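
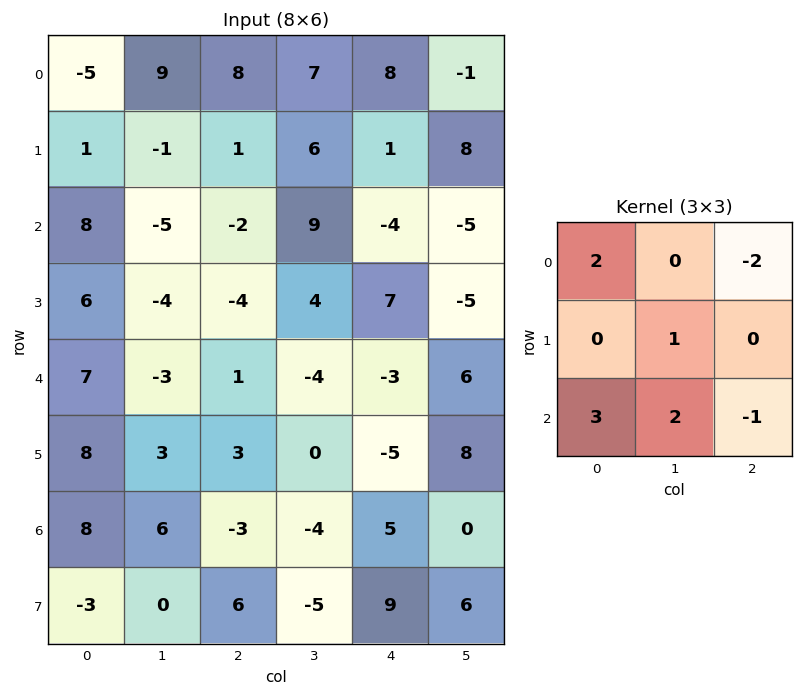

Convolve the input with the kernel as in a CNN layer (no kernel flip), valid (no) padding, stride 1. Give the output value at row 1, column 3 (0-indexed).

The receptive field on the input at this output position is [6 1 8 / 9 -4 -5 / 4 7 -5]. Elementwise product with the kernel and sum: 6·2 + 8·-2 + -4·1 + 4·3 + 7·2 + -5·-1.

23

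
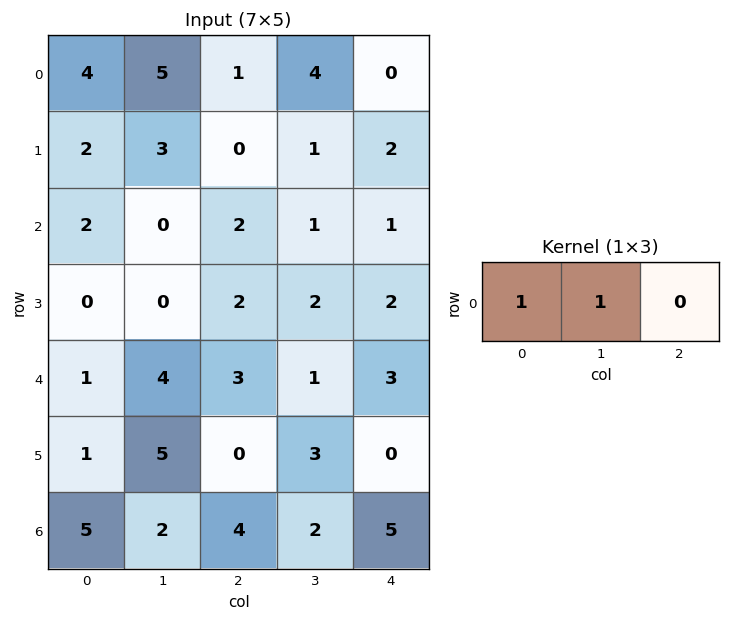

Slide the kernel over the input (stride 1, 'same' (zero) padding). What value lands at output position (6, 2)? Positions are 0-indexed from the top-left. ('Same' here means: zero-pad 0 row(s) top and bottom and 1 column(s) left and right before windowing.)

The receptive field on the zero-padded input at this output position is [2 4 2]. Elementwise product with the kernel and sum: 2·1 + 4·1.

6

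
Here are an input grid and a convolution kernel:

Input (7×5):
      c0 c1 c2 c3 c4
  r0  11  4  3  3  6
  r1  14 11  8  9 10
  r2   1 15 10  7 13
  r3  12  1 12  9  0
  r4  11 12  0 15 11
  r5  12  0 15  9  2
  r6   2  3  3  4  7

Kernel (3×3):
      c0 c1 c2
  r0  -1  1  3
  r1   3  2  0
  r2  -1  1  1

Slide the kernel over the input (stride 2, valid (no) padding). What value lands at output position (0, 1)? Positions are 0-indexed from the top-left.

The receptive field on the input at this output position is [3 3 6 / 8 9 10 / 10 7 13]. Elementwise product with the kernel and sum: 3·-1 + 3·1 + 6·3 + 8·3 + 9·2 + 10·-1 + 7·1 + 13·1.

70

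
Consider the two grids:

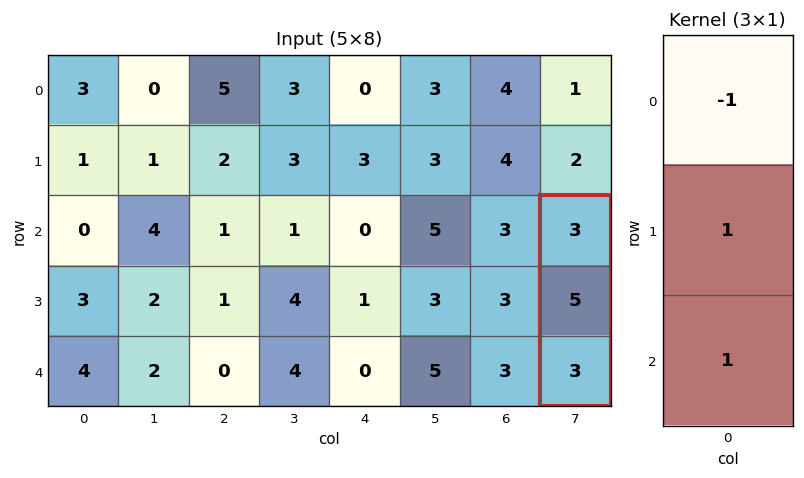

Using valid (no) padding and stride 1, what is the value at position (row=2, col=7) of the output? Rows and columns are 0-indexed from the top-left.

The receptive field on the input at this output position is [3 / 5 / 3]. Elementwise product with the kernel and sum: 3·-1 + 5·1 + 3·1.

5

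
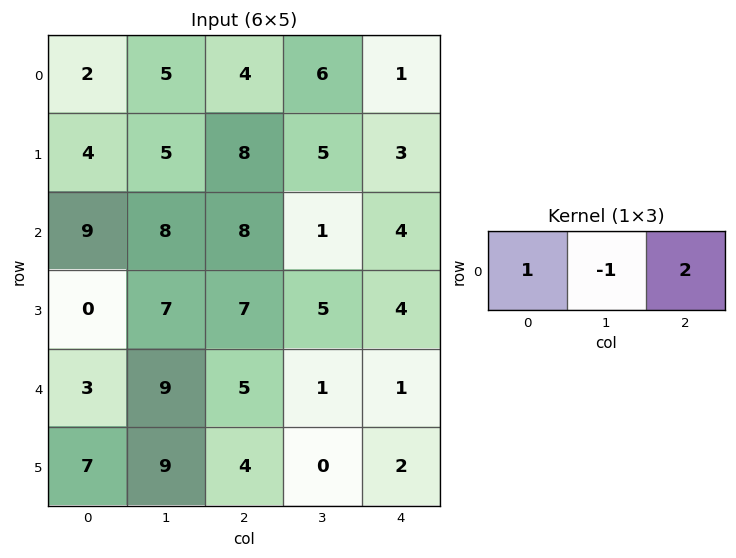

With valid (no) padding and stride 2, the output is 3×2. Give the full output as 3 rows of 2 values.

Output[0,0]: The receptive field on the input at this output position is [2 5 4]. Elementwise product with the kernel and sum: 2·1 + 5·-1 + 4·2.
Output[0,1]: The receptive field on the input at this output position is [4 6 1]. Elementwise product with the kernel and sum: 4·1 + 6·-1 + 1·2.

5 0
17 15
4 6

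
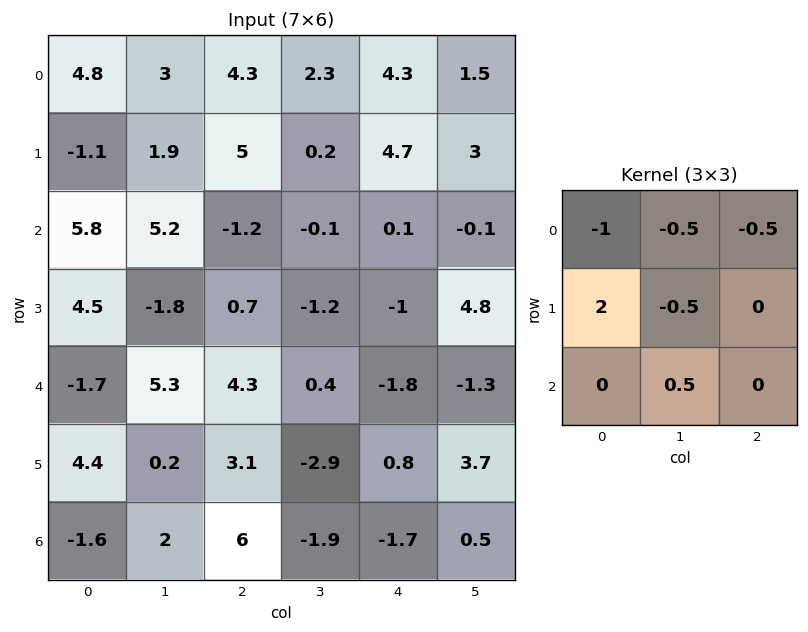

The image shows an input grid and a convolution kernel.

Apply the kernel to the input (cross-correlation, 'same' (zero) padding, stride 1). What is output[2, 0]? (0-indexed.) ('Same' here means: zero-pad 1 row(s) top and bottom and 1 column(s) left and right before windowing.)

-1.05

The receptive field on the zero-padded input at this output position is [0 -1.1 1.9 / 0 5.8 5.2 / 0 4.5 -1.8]. Elementwise product with the kernel and sum: 0·-1 + -1.1·-0.5 + 1.9·-0.5 + 0·2 + 5.8·-0.5 + 4.5·0.5.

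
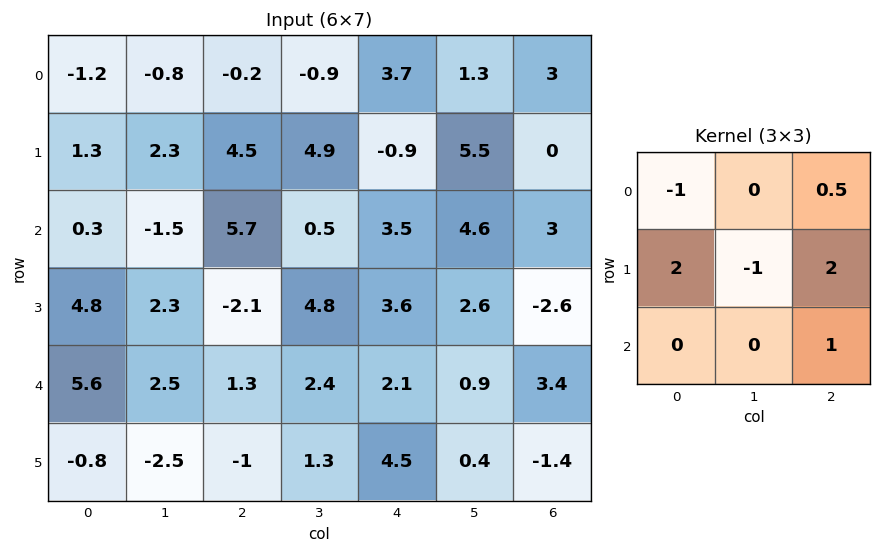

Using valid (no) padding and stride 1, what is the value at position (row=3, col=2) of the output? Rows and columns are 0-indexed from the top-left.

12.8

The receptive field on the input at this output position is [-2.1 4.8 3.6 / 1.3 2.4 2.1 / -1 1.3 4.5]. Elementwise product with the kernel and sum: -2.1·-1 + 3.6·0.5 + 1.3·2 + 2.4·-1 + 2.1·2 + 4.5·1.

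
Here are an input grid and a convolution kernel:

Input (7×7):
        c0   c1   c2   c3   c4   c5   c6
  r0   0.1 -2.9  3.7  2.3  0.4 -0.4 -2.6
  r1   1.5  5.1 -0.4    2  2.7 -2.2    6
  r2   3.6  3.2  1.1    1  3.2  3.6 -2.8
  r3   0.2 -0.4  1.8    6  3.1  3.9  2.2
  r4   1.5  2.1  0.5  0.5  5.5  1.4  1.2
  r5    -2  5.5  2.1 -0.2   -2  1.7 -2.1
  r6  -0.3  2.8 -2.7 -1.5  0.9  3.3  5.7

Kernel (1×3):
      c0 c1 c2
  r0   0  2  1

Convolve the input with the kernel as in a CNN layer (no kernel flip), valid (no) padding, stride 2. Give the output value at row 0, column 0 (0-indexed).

-2.1

The receptive field on the input at this output position is [0.1 -2.9 3.7]. Elementwise product with the kernel and sum: -2.9·2 + 3.7·1.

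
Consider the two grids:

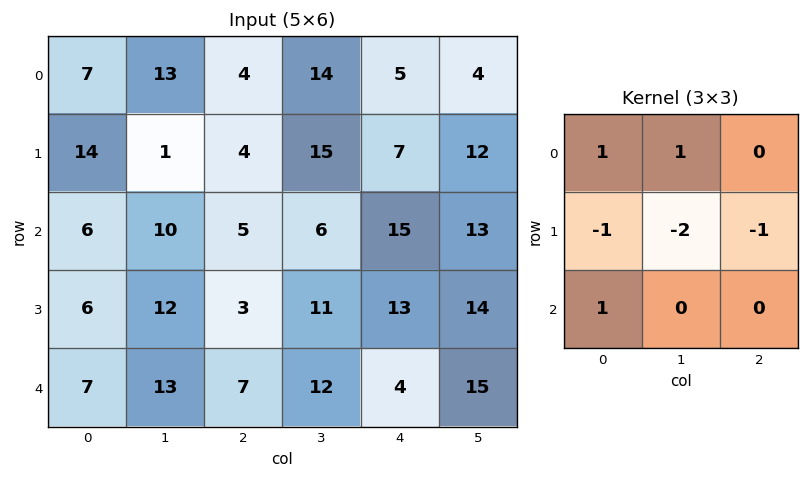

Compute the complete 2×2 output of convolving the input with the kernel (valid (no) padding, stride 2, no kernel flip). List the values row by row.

6 -18
-10 -20

Output[0,0]: The receptive field on the input at this output position is [7 13 4 / 14 1 4 / 6 10 5]. Elementwise product with the kernel and sum: 7·1 + 13·1 + 14·-1 + 1·-2 + 4·-1 + 6·1.
Output[0,1]: The receptive field on the input at this output position is [4 14 5 / 4 15 7 / 5 6 15]. Elementwise product with the kernel and sum: 4·1 + 14·1 + 4·-1 + 15·-2 + 7·-1 + 5·1.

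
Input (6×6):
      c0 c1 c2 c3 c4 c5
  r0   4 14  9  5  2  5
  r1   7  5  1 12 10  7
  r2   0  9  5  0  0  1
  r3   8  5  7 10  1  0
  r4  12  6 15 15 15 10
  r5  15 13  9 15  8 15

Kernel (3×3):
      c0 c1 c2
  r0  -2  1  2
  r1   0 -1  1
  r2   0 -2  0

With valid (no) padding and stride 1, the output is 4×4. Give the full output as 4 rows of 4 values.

Output[0,0]: The receptive field on the input at this output position is [4 14 9 / 7 5 1 / 0 9 5]. Elementwise product with the kernel and sum: 4·-2 + 14·1 + 9·2 + 5·-1 + 1·1 + 9·-2.
Output[0,1]: The receptive field on the input at this output position is [14 9 5 / 5 1 12 / 9 5 0]. Elementwise product with the kernel and sum: 14·-2 + 9·1 + 5·2 + 1·-1 + 12·1 + 5·-2.

2 -8 -11 -1
-21 -4 10 -1
9 -40 -49 -29
-14 -1 -32 -40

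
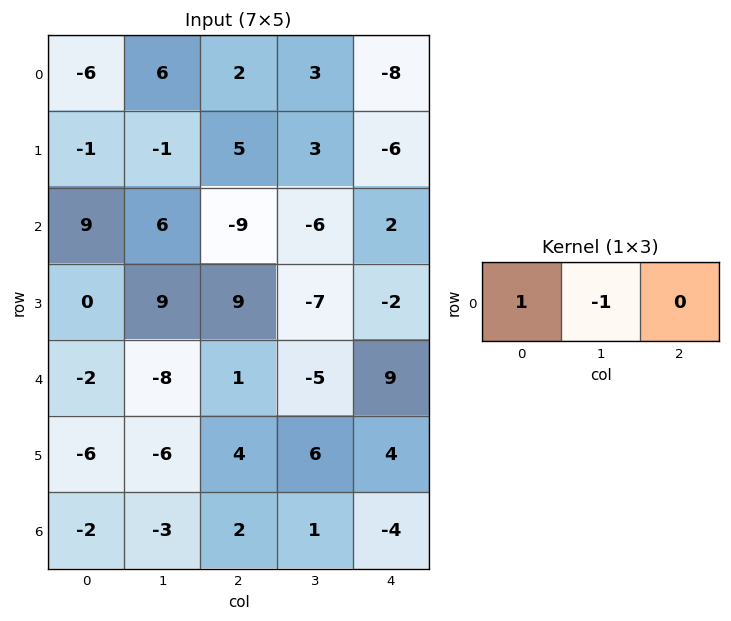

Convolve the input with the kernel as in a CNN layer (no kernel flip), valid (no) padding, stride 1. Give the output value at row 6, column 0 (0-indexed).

The receptive field on the input at this output position is [-2 -3 2]. Elementwise product with the kernel and sum: -2·1 + -3·-1.

1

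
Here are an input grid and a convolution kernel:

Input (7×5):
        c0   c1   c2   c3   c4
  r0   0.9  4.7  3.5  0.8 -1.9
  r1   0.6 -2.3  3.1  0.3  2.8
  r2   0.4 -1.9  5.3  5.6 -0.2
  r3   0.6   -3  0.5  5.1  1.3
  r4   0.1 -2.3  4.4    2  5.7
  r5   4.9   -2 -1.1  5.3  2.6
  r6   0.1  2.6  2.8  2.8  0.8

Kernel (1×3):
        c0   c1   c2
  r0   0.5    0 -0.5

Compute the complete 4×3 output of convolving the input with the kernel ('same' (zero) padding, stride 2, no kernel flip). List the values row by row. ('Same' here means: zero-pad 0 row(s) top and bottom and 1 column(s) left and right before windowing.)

Output[0,0]: The receptive field on the zero-padded input at this output position is [0 0.9 4.7]. Elementwise product with the kernel and sum: 0·0.5 + 4.7·-0.5.
Output[0,1]: The receptive field on the zero-padded input at this output position is [4.7 3.5 0.8]. Elementwise product with the kernel and sum: 4.7·0.5 + 0.8·-0.5.

-2.35 1.95 0.4
0.95 -3.75 2.8
1.15 -2.15 1
-1.3 -0.1 1.4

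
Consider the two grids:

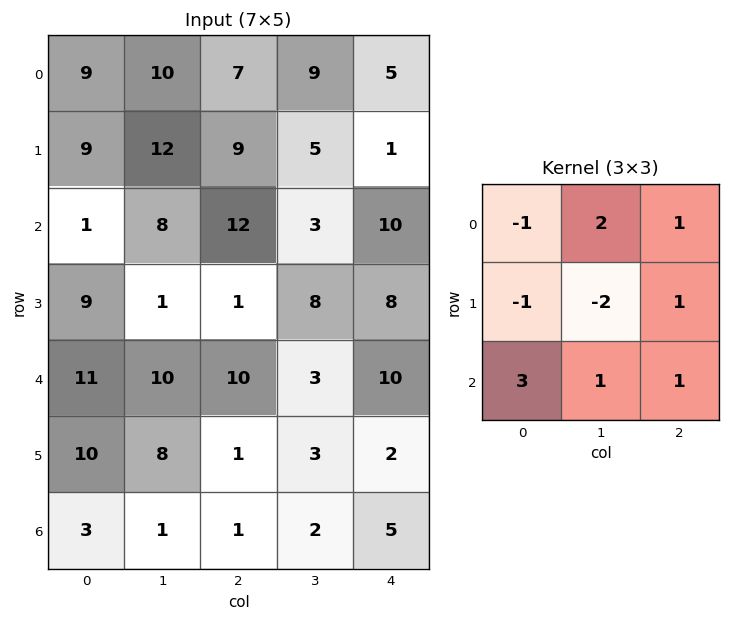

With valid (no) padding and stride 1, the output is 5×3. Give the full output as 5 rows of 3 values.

Output[0,0]: The receptive field on the input at this output position is [9 10 7 / 9 12 9 / 1 8 12]. Elementwise product with the kernel and sum: 9·-1 + 10·2 + 7·1 + 9·-1 + 12·-2 + 9·1 + 1·3 + 8·1 + 12·1.

17 27 47
48 -6 13
70 67 38
12 10 25
5 12 11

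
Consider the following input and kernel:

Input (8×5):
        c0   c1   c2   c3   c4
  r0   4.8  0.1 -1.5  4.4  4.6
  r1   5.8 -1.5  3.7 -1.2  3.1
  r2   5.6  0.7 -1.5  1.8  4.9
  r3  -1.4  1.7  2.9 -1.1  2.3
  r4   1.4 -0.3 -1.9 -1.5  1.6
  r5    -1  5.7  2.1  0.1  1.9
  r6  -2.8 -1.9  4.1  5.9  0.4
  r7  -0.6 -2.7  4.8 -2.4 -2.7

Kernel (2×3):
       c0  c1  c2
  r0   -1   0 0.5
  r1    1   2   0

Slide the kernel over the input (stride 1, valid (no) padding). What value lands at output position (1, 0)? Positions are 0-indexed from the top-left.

3.05

The receptive field on the input at this output position is [5.8 -1.5 3.7 / 5.6 0.7 -1.5]. Elementwise product with the kernel and sum: 5.8·-1 + 3.7·0.5 + 5.6·1 + 0.7·2.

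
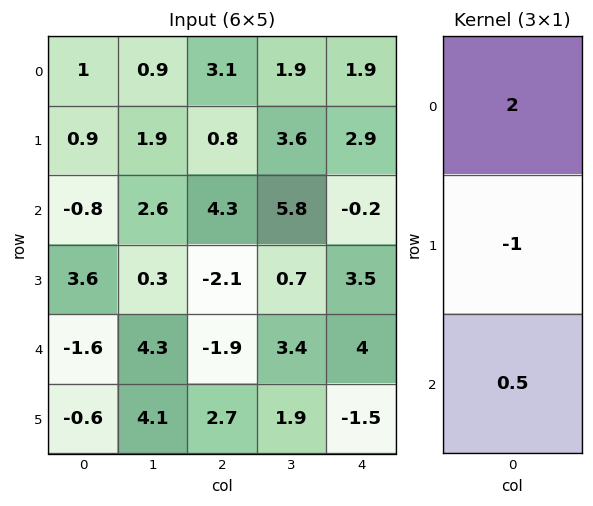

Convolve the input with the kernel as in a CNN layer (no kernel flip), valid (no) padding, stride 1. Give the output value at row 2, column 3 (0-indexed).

The receptive field on the input at this output position is [5.8 / 0.7 / 3.4]. Elementwise product with the kernel and sum: 5.8·2 + 0.7·-1 + 3.4·0.5.

12.6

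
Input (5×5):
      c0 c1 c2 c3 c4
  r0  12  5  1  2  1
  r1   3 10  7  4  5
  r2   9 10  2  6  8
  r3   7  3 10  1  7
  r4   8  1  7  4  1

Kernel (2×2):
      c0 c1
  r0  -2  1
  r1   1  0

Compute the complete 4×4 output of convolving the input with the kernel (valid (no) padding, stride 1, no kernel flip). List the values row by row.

Output[0,0]: The receptive field on the input at this output position is [12 5 / 3 10]. Elementwise product with the kernel and sum: 12·-2 + 5·1 + 3·1.
Output[0,1]: The receptive field on the input at this output position is [5 1 / 10 7]. Elementwise product with the kernel and sum: 5·-2 + 1·1 + 10·1.

-16 1 7 1
13 -3 -8 3
-1 -15 12 -3
-3 5 -12 9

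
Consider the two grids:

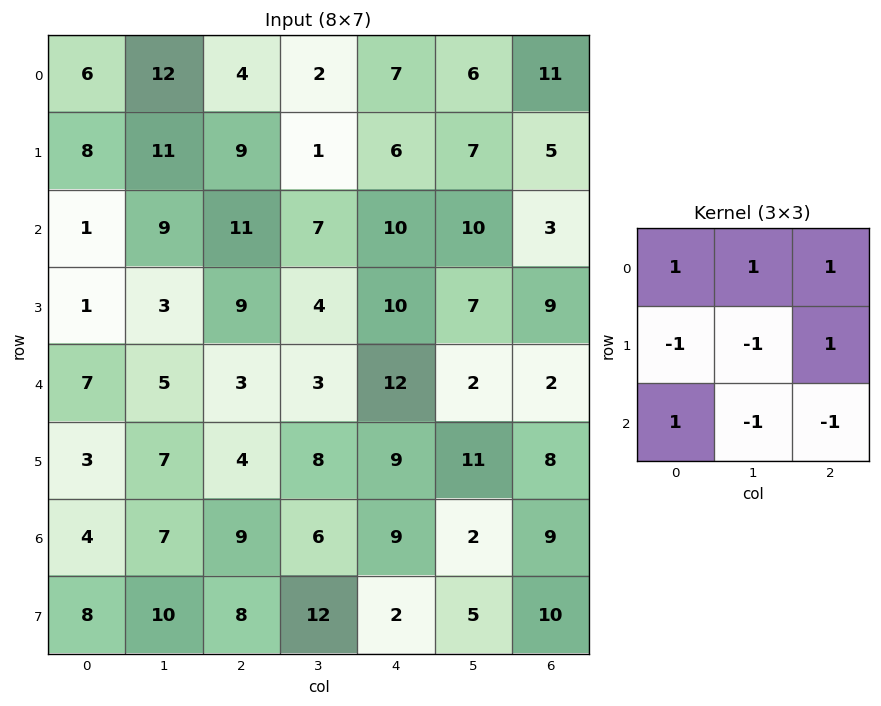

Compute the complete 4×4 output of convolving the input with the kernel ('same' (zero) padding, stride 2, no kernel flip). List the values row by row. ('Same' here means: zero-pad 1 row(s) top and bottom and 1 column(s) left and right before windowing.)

Output[0,0]: The receptive field on the zero-padded input at this output position is [0 0 0 / 0 6 12 / 0 8 11]. Elementwise product with the kernel and sum: 0·1 + 0·1 + 0·1 + 0·-1 + 6·-1 + 12·1 + 0·1 + 8·-1 + 11·-1.

-13 -13 -15 -15
23 -2 -6 -3
-8 6 -4 15
-5 -1 20 3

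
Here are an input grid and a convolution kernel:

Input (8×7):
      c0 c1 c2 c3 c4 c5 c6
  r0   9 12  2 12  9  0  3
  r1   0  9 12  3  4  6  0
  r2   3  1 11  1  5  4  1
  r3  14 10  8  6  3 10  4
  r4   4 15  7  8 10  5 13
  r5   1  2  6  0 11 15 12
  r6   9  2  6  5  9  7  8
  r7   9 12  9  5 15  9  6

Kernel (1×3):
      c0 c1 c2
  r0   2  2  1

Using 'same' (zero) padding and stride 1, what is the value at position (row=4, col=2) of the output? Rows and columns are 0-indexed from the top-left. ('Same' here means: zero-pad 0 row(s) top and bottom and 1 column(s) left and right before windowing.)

The receptive field on the zero-padded input at this output position is [15 7 8]. Elementwise product with the kernel and sum: 15·2 + 7·2 + 8·1.

52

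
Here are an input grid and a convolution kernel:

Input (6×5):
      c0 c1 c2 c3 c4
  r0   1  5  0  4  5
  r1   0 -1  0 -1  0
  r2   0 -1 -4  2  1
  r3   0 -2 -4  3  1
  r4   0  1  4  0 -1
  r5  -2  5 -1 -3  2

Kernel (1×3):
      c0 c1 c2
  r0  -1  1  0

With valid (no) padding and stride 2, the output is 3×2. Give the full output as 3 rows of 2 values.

4 4
-1 6
1 -4

Output[0,0]: The receptive field on the input at this output position is [1 5 0]. Elementwise product with the kernel and sum: 1·-1 + 5·1.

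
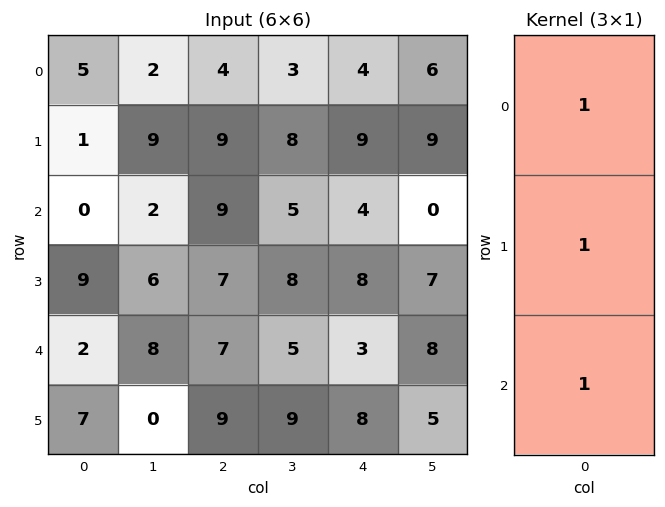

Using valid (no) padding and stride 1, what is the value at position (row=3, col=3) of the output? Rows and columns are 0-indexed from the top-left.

22

The receptive field on the input at this output position is [8 / 5 / 9]. Elementwise product with the kernel and sum: 8·1 + 5·1 + 9·1.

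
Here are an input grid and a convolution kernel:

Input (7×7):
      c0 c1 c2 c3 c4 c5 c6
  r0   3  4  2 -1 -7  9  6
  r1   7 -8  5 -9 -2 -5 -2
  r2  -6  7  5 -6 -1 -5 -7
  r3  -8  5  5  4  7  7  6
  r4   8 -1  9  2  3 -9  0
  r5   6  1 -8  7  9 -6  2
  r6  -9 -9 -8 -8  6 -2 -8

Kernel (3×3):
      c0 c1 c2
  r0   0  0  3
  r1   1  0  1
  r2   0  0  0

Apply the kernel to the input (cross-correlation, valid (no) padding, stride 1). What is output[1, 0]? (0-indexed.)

The receptive field on the input at this output position is [7 -8 5 / -6 7 5 / -8 5 5]. Elementwise product with the kernel and sum: 5·3 + -6·1 + 5·1.

14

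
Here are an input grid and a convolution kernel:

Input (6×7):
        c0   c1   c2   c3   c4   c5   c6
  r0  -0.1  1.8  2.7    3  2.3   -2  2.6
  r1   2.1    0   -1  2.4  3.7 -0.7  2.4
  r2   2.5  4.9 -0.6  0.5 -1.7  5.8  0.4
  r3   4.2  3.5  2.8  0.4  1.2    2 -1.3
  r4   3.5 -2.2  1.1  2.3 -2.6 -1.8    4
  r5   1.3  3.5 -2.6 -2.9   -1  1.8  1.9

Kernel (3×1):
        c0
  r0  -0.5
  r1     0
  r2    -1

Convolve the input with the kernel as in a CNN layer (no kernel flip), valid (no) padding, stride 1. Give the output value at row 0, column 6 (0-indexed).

The receptive field on the input at this output position is [2.6 / 2.4 / 0.4]. Elementwise product with the kernel and sum: 2.6·-0.5 + 0.4·-1.

-1.7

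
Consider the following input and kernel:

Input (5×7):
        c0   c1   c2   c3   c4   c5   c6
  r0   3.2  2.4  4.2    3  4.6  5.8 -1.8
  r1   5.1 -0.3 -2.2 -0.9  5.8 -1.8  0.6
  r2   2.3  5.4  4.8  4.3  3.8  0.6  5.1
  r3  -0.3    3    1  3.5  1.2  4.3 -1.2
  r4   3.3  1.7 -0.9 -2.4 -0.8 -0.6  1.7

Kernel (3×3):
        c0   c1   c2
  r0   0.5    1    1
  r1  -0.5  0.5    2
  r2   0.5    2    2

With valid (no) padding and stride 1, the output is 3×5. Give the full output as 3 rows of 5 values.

22.65 26.55 40.55 22.6 17
19.05 15.55 21.05 17.25 17.1
18.25 12.05 7.3 10 8.55

Output[0,0]: The receptive field on the input at this output position is [3.2 2.4 4.2 / 5.1 -0.3 -2.2 / 2.3 5.4 4.8]. Elementwise product with the kernel and sum: 3.2·0.5 + 2.4·1 + 4.2·1 + 5.1·-0.5 + -0.3·0.5 + -2.2·2 + 2.3·0.5 + 5.4·2 + 4.8·2.
Output[0,1]: The receptive field on the input at this output position is [2.4 4.2 3 / -0.3 -2.2 -0.9 / 5.4 4.8 4.3]. Elementwise product with the kernel and sum: 2.4·0.5 + 4.2·1 + 3·1 + -0.3·-0.5 + -2.2·0.5 + -0.9·2 + 5.4·0.5 + 4.8·2 + 4.3·2.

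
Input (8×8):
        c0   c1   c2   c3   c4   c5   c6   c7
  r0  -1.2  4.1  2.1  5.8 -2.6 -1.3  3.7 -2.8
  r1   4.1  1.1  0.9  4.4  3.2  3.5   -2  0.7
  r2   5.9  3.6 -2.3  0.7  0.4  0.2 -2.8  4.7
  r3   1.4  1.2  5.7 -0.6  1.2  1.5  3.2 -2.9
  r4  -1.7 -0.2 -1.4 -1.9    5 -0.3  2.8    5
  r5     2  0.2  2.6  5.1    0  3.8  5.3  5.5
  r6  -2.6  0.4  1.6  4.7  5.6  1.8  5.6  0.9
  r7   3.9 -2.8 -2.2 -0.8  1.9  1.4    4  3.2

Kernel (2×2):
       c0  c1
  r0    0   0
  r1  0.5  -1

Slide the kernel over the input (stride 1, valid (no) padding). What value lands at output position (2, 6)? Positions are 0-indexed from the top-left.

The receptive field on the input at this output position is [-2.8 4.7 / 3.2 -2.9]. Elementwise product with the kernel and sum: 3.2·0.5 + -2.9·-1.

4.5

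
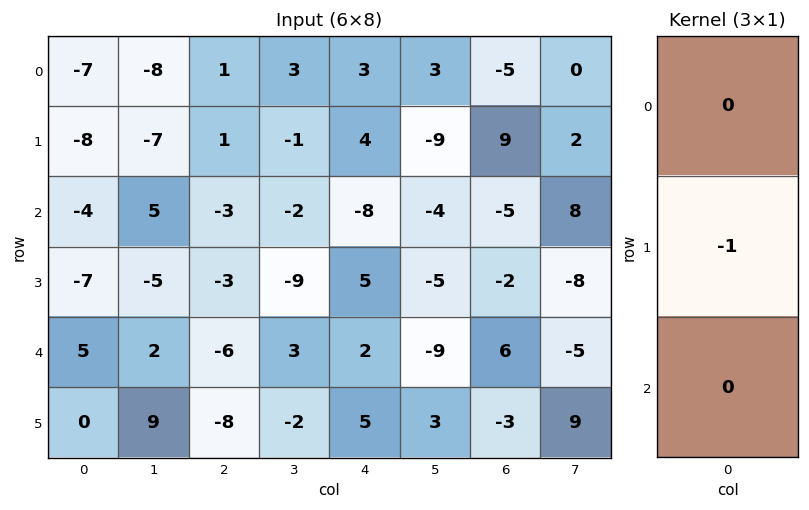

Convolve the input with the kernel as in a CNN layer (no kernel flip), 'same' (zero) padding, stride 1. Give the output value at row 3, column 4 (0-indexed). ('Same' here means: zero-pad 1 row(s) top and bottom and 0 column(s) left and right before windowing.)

-5

The receptive field on the zero-padded input at this output position is [-8 / 5 / 2]. Elementwise product with the kernel and sum: 5·-1.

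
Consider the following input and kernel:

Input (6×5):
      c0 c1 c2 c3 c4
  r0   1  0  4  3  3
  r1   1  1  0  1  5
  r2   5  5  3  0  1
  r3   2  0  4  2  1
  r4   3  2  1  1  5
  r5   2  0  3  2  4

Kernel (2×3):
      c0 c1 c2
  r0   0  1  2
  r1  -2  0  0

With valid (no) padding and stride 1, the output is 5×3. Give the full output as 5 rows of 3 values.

Output[0,0]: The receptive field on the input at this output position is [1 0 4 / 1 1 0]. Elementwise product with the kernel and sum: 0·1 + 4·2 + 1·-2.
Output[0,1]: The receptive field on the input at this output position is [0 4 3 / 1 0 1]. Elementwise product with the kernel and sum: 4·1 + 3·2 + 1·-2.

6 8 9
-9 -8 5
7 3 -6
2 4 2
0 3 5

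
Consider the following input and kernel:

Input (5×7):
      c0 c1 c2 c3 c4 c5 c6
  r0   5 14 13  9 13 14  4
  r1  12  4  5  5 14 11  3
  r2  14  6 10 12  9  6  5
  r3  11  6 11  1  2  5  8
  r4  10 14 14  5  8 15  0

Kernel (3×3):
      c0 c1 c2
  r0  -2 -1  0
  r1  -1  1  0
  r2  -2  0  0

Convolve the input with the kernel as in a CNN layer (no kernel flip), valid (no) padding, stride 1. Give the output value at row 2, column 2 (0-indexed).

The receptive field on the input at this output position is [10 12 9 / 11 1 2 / 14 5 8]. Elementwise product with the kernel and sum: 10·-2 + 12·-1 + 11·-1 + 1·1 + 14·-2.

-70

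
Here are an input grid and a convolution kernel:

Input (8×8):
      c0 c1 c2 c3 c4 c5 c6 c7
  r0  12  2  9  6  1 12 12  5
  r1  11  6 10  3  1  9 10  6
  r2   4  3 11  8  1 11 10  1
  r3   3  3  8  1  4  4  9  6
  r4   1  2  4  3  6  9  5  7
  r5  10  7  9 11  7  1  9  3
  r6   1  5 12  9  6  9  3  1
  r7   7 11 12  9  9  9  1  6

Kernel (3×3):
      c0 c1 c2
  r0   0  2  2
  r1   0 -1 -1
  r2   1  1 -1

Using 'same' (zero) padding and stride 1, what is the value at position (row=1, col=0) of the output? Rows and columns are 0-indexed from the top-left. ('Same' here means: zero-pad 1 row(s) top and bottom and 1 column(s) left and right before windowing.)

12

The receptive field on the zero-padded input at this output position is [0 12 2 / 0 11 6 / 0 4 3]. Elementwise product with the kernel and sum: 12·2 + 2·2 + 11·-1 + 6·-1 + 0·1 + 4·1 + 3·-1.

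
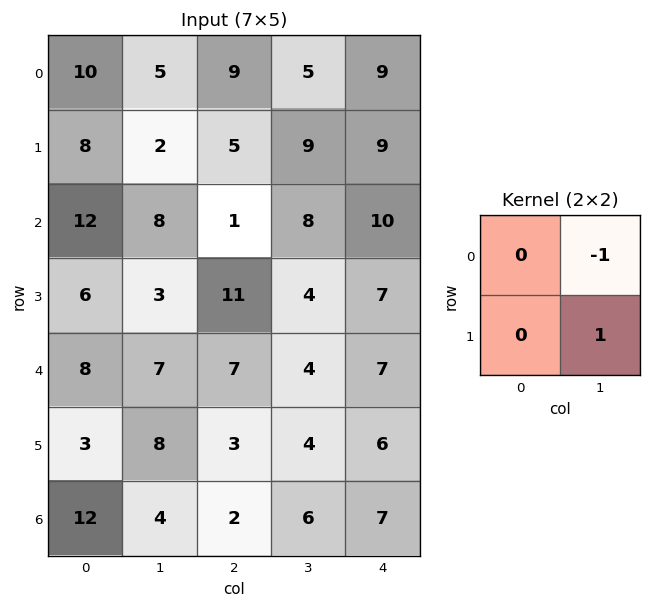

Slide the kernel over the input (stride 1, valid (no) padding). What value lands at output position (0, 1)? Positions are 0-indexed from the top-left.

The receptive field on the input at this output position is [5 9 / 2 5]. Elementwise product with the kernel and sum: 9·-1 + 5·1.

-4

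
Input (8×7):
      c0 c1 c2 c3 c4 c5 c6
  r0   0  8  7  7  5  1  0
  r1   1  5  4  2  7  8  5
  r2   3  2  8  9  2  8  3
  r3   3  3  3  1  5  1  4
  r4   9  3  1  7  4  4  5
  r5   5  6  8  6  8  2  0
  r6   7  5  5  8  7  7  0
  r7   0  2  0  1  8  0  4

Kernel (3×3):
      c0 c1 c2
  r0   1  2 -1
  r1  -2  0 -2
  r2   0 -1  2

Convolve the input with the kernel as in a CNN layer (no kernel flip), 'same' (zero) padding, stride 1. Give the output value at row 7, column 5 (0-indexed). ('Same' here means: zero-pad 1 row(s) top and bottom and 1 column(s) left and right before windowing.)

-3

The receptive field on the zero-padded input at this output position is [7 7 0 / 8 0 4 / 0 0 0]. Elementwise product with the kernel and sum: 7·1 + 7·2 + 0·-1 + 8·-2 + 4·-2 + 0·-1 + 0·2.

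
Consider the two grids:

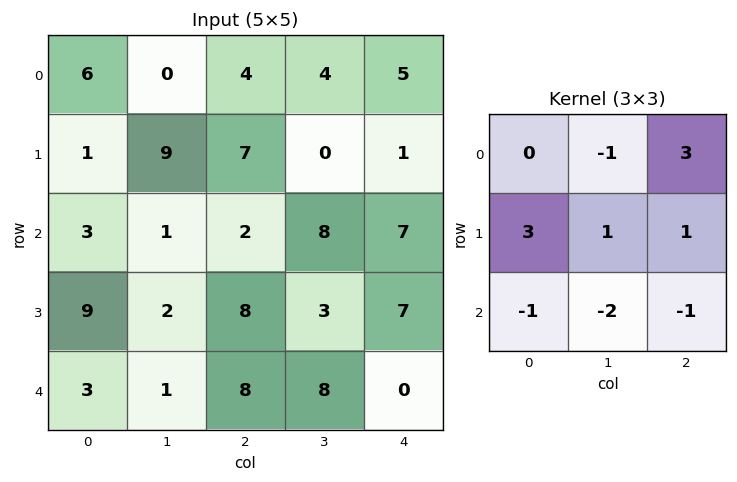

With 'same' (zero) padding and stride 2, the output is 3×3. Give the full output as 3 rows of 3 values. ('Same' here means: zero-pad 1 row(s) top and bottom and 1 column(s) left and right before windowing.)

Output[0,0]: The receptive field on the zero-padded input at this output position is [0 0 0 / 0 6 0 / 0 1 9]. Elementwise product with the kernel and sum: 0·-1 + 0·3 + 0·3 + 6·1 + 0·1 + 0·-1 + 1·-2 + 9·-1.

-5 -15 15
10 -15 13
1 20 17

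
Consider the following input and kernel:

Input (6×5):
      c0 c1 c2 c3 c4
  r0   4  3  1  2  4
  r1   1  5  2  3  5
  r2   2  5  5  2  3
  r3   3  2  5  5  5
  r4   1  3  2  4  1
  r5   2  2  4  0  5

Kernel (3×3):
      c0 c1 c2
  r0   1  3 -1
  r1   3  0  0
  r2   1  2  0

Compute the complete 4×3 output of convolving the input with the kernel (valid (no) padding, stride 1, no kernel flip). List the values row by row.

Output[0,0]: The receptive field on the input at this output position is [4 3 1 / 1 5 2 / 2 5 5]. Elementwise product with the kernel and sum: 4·1 + 3·3 + 1·-1 + 1·3 + 2·1 + 5·2.
Output[0,1]: The receptive field on the input at this output position is [3 1 2 / 5 2 3 / 5 5 2]. Elementwise product with the kernel and sum: 3·1 + 1·3 + 2·-1 + 5·3 + 5·1 + 5·2.

27 34 18
27 35 36
28 31 33
13 31 25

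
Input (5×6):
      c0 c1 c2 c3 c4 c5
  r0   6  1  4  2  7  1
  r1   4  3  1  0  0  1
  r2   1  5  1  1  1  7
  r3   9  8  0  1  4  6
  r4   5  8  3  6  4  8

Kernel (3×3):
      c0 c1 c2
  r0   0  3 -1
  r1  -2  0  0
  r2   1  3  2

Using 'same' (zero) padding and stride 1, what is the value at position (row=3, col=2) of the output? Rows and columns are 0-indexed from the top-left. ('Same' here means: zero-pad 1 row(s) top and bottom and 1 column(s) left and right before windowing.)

15

The receptive field on the zero-padded input at this output position is [5 1 1 / 8 0 1 / 8 3 6]. Elementwise product with the kernel and sum: 1·3 + 1·-1 + 8·-2 + 8·1 + 3·3 + 6·2.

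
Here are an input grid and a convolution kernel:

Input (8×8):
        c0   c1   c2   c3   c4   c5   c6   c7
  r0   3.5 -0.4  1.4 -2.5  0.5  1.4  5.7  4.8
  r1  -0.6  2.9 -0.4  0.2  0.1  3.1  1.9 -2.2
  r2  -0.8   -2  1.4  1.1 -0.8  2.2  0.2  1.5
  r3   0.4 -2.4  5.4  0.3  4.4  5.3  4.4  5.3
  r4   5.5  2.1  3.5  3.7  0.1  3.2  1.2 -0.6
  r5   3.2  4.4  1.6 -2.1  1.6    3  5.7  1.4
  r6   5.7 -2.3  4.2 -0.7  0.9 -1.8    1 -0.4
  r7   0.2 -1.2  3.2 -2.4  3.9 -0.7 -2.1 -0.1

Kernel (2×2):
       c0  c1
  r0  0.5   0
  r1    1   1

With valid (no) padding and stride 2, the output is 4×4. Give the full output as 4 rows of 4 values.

Output[0,0]: The receptive field on the input at this output position is [3.5 -0.4 / -0.6 2.9]. Elementwise product with the kernel and sum: 3.5·0.5 + -0.6·1 + 2.9·1.
Output[0,1]: The receptive field on the input at this output position is [1.4 -2.5 / -0.4 0.2]. Elementwise product with the kernel and sum: 1.4·0.5 + -0.4·1 + 0.2·1.

4.05 0.5 3.45 2.55
-2.4 6.4 9.3 9.8
10.35 1.25 4.65 7.7
1.85 2.9 3.65 -1.7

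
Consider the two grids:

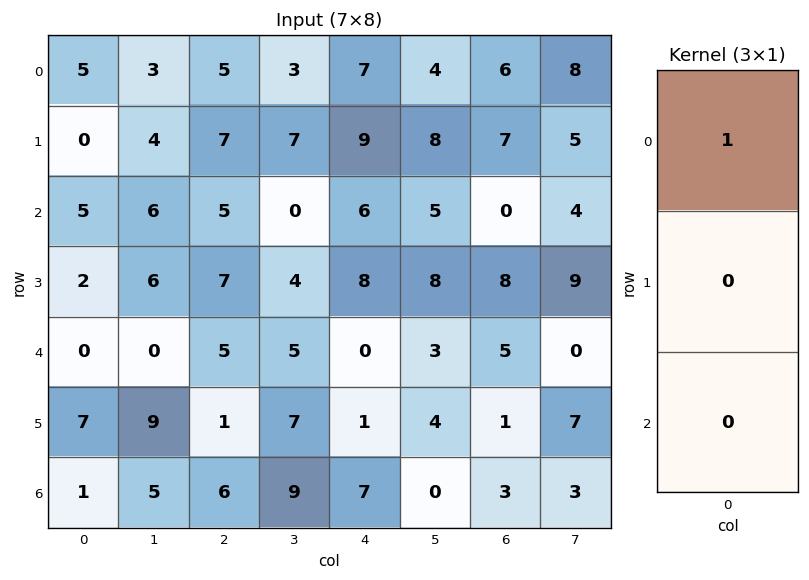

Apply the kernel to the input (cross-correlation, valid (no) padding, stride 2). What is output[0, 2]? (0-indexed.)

The receptive field on the input at this output position is [7 / 9 / 6]. Elementwise product with the kernel and sum: 7·1.

7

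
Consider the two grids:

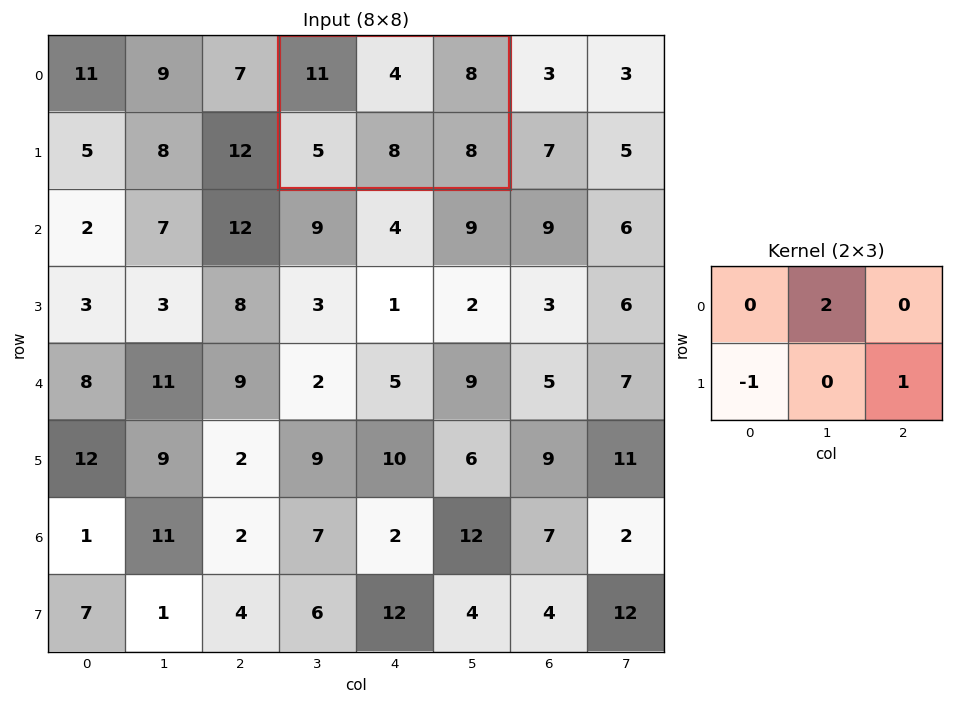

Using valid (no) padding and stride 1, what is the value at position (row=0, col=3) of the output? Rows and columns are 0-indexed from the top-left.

The receptive field on the input at this output position is [11 4 8 / 5 8 8]. Elementwise product with the kernel and sum: 4·2 + 5·-1 + 8·1.

11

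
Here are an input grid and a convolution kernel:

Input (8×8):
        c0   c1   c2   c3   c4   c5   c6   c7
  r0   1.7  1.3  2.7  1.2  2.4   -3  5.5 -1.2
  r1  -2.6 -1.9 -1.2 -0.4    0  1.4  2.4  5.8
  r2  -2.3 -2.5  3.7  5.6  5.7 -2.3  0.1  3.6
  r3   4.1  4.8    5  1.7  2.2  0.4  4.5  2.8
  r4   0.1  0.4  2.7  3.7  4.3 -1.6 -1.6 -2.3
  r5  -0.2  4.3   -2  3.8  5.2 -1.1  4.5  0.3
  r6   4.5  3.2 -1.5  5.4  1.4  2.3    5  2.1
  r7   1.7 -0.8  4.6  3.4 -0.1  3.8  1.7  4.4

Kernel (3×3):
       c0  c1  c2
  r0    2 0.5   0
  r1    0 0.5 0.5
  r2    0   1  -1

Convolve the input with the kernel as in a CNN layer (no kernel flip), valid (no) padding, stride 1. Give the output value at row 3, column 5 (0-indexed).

5.3

The receptive field on the input at this output position is [0.4 4.5 2.8 / -1.6 -1.6 -2.3 / -1.1 4.5 0.3]. Elementwise product with the kernel and sum: 0.4·2 + 4.5·0.5 + -1.6·0.5 + -2.3·0.5 + 4.5·1 + 0.3·-1.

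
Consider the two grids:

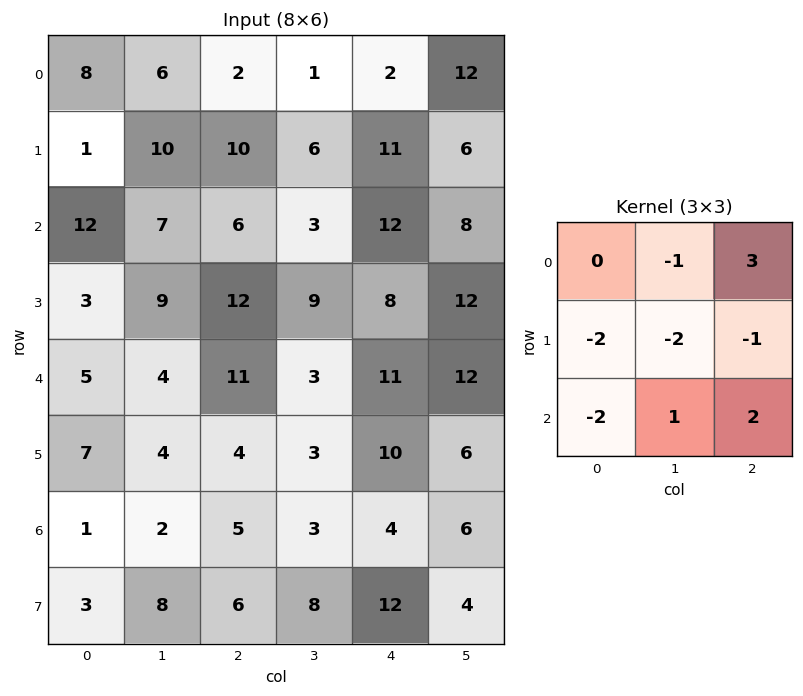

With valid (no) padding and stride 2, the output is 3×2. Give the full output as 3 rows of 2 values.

-37 -23
-9 -14
13 7

Output[0,0]: The receptive field on the input at this output position is [8 6 2 / 1 10 10 / 12 7 6]. Elementwise product with the kernel and sum: 6·-1 + 2·3 + 1·-2 + 10·-2 + 10·-1 + 12·-2 + 7·1 + 6·2.
Output[0,1]: The receptive field on the input at this output position is [2 1 2 / 10 6 11 / 6 3 12]. Elementwise product with the kernel and sum: 1·-1 + 2·3 + 10·-2 + 6·-2 + 11·-1 + 6·-2 + 3·1 + 12·2.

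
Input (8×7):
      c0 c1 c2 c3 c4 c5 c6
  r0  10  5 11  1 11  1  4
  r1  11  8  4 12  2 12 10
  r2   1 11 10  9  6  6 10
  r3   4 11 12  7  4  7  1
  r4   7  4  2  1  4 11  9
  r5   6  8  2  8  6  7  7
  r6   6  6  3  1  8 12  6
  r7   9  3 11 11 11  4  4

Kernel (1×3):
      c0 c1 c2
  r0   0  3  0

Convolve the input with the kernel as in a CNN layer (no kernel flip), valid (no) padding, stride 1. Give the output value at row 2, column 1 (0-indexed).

The receptive field on the input at this output position is [11 10 9]. Elementwise product with the kernel and sum: 10·3.

30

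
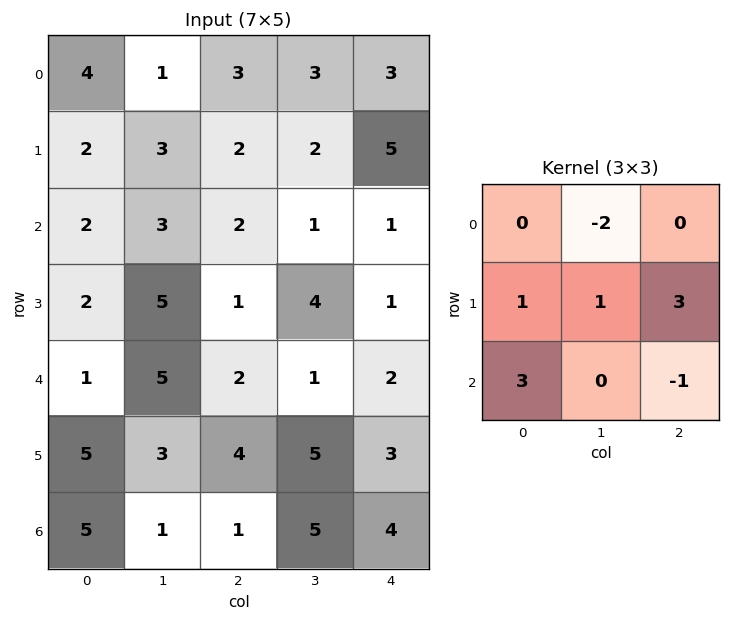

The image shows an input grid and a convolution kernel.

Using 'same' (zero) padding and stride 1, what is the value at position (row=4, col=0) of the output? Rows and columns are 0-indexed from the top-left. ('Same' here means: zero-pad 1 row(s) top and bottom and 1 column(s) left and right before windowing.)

9

The receptive field on the zero-padded input at this output position is [0 2 5 / 0 1 5 / 0 5 3]. Elementwise product with the kernel and sum: 2·-2 + 0·1 + 1·1 + 5·3 + 0·3 + 3·-1.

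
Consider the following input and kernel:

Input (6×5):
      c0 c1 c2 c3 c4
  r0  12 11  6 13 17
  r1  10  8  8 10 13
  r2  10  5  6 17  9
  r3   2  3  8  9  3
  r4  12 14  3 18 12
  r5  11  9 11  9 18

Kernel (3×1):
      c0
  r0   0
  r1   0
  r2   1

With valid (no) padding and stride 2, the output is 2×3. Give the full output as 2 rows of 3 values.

10 6 9
12 3 12

Output[0,0]: The receptive field on the input at this output position is [12 / 10 / 10]. Elementwise product with the kernel and sum: 10·1.
Output[0,1]: The receptive field on the input at this output position is [6 / 8 / 6]. Elementwise product with the kernel and sum: 6·1.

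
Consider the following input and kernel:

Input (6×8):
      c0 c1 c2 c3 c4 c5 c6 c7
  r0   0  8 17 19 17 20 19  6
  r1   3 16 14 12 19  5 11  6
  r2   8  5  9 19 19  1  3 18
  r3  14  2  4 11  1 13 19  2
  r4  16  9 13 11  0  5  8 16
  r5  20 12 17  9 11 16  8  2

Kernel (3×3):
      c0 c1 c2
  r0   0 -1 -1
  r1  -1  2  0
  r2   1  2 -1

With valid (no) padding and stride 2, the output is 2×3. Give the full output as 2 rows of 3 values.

13 2 -30
-3 15 23

Output[0,0]: The receptive field on the input at this output position is [0 8 17 / 3 16 14 / 8 5 9]. Elementwise product with the kernel and sum: 8·-1 + 17·-1 + 3·-1 + 16·2 + 8·1 + 5·2 + 9·-1.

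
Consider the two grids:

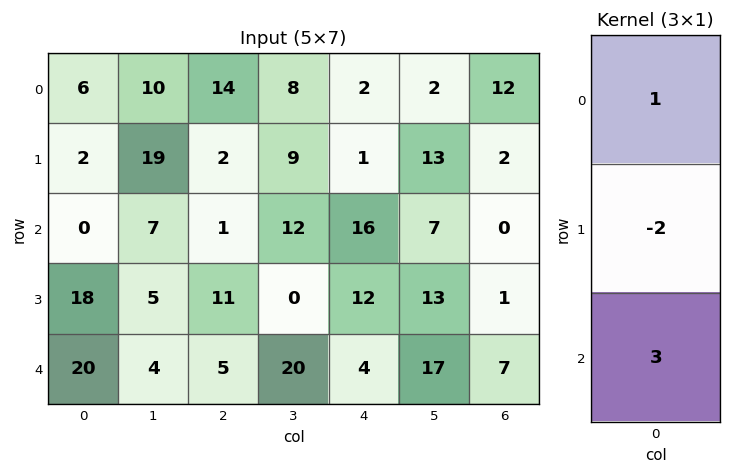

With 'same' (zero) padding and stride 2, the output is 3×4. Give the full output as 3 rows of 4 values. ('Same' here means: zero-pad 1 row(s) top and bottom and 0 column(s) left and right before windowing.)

-6 -22 -1 -18
56 33 5 5
-22 1 4 -13

Output[0,0]: The receptive field on the zero-padded input at this output position is [0 / 6 / 2]. Elementwise product with the kernel and sum: 0·1 + 6·-2 + 2·3.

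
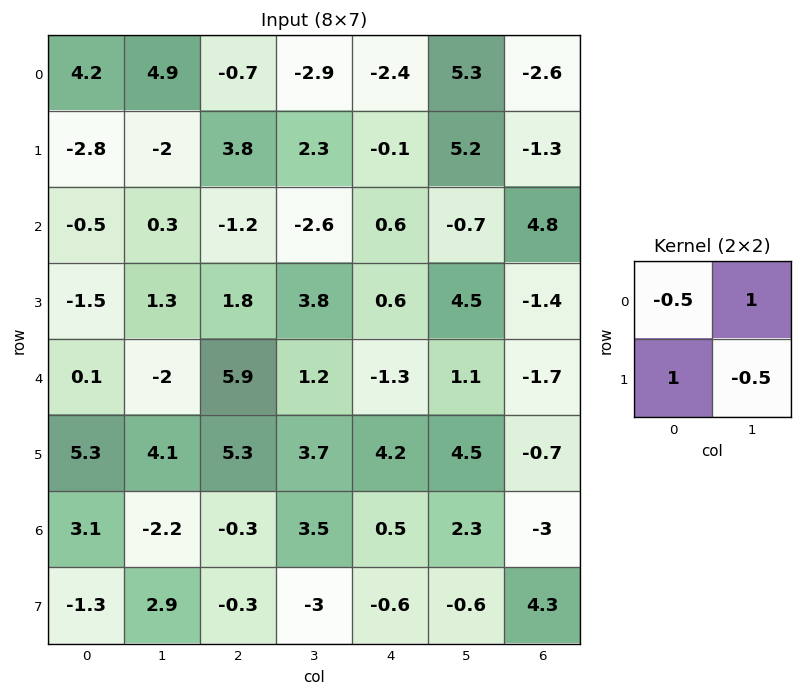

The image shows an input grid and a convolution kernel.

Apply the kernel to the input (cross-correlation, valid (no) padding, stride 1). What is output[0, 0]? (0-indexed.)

The receptive field on the input at this output position is [4.2 4.9 / -2.8 -2]. Elementwise product with the kernel and sum: 4.2·-0.5 + 4.9·1 + -2.8·1 + -2·-0.5.

1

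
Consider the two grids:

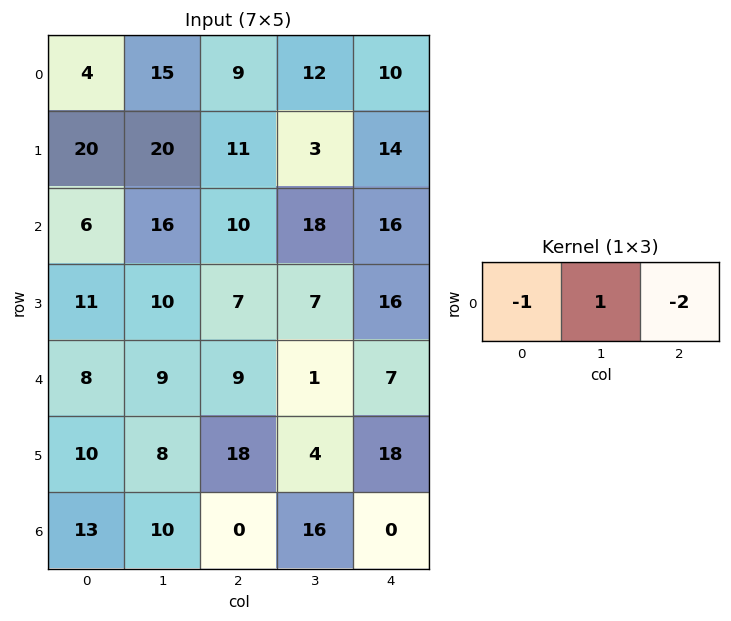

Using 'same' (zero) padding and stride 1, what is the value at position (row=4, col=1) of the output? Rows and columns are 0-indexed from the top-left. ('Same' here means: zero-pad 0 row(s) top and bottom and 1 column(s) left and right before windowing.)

-17

The receptive field on the zero-padded input at this output position is [8 9 9]. Elementwise product with the kernel and sum: 8·-1 + 9·1 + 9·-2.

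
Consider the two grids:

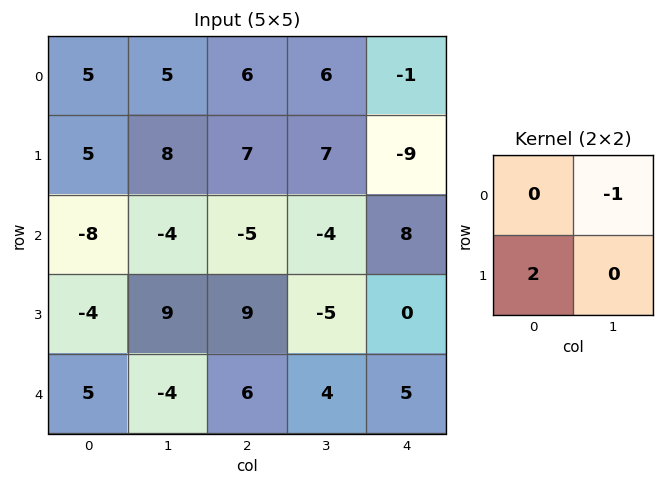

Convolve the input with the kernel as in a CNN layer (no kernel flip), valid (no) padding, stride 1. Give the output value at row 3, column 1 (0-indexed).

-17

The receptive field on the input at this output position is [9 9 / -4 6]. Elementwise product with the kernel and sum: 9·-1 + -4·2.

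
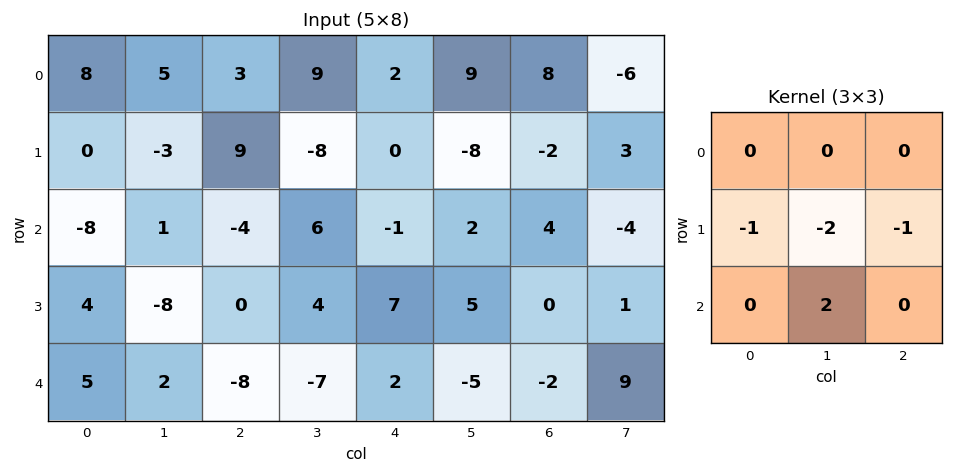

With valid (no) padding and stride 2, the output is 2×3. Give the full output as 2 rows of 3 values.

-1 19 22
16 -29 -27

Output[0,0]: The receptive field on the input at this output position is [8 5 3 / 0 -3 9 / -8 1 -4]. Elementwise product with the kernel and sum: 0·-1 + -3·-2 + 9·-1 + 1·2.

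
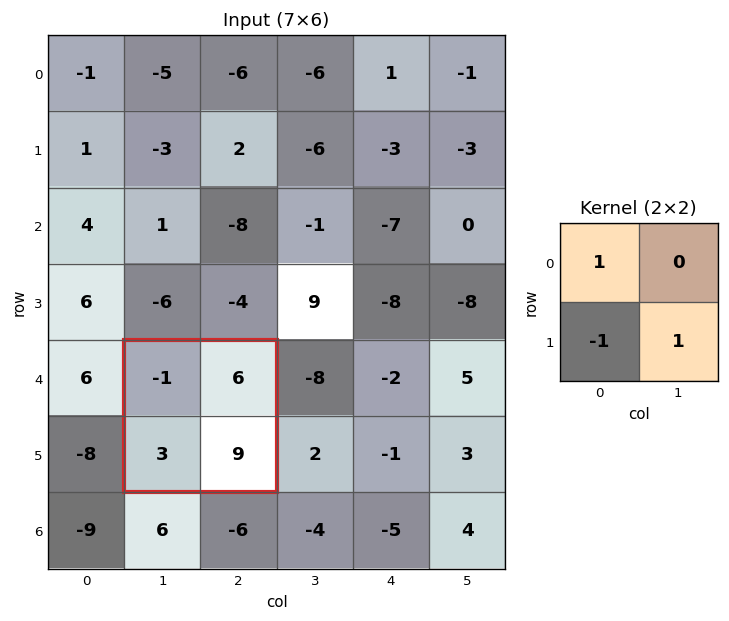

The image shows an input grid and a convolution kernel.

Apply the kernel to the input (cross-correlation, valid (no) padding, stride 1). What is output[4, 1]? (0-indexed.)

The receptive field on the input at this output position is [-1 6 / 3 9]. Elementwise product with the kernel and sum: -1·1 + 3·-1 + 9·1.

5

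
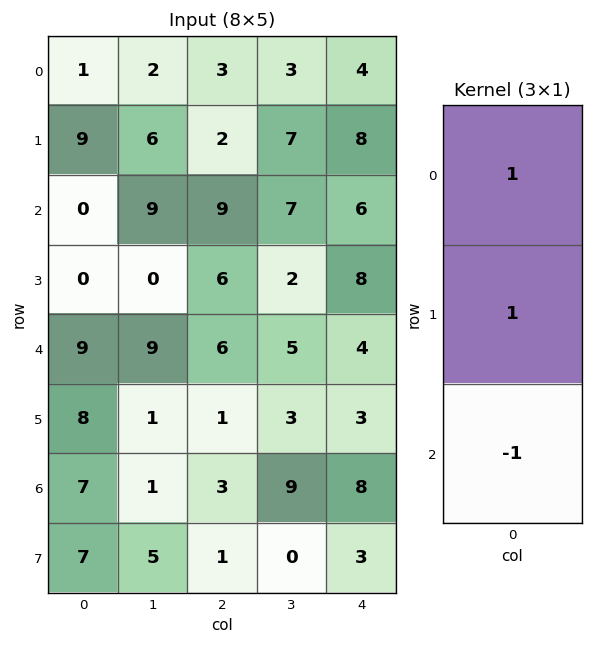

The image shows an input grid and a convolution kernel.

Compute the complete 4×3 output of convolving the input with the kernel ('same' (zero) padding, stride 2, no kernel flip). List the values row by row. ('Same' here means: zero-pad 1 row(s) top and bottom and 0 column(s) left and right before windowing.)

-8 1 -4
9 5 6
1 11 9
8 3 8

Output[0,0]: The receptive field on the zero-padded input at this output position is [0 / 1 / 9]. Elementwise product with the kernel and sum: 0·1 + 1·1 + 9·-1.
Output[0,1]: The receptive field on the zero-padded input at this output position is [0 / 3 / 2]. Elementwise product with the kernel and sum: 0·1 + 3·1 + 2·-1.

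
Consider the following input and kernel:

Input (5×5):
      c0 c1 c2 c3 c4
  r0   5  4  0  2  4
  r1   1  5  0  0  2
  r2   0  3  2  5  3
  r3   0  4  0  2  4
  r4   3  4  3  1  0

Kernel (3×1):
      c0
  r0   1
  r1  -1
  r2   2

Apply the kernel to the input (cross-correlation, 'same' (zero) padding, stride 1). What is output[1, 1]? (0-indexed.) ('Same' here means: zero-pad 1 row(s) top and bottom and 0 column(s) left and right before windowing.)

The receptive field on the zero-padded input at this output position is [4 / 5 / 3]. Elementwise product with the kernel and sum: 4·1 + 5·-1 + 3·2.

5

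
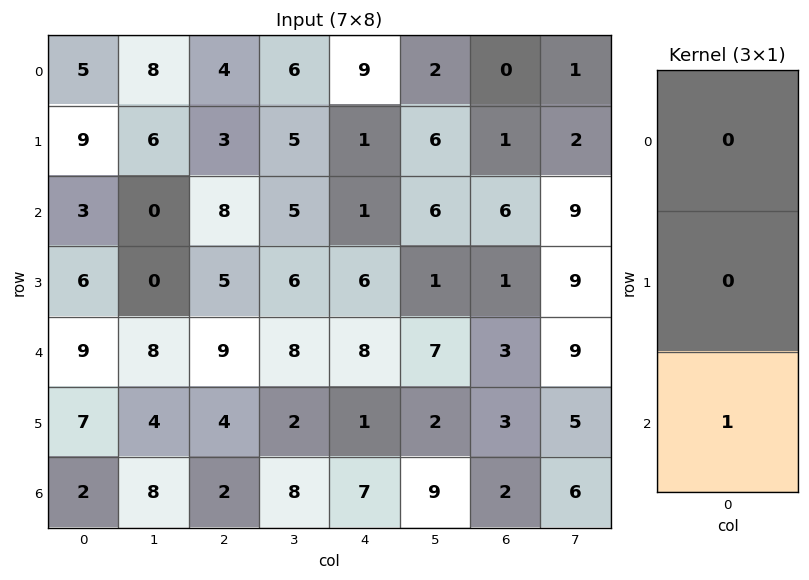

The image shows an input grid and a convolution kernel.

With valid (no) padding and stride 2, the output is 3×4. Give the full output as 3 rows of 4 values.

3 8 1 6
9 9 8 3
2 2 7 2

Output[0,0]: The receptive field on the input at this output position is [5 / 9 / 3]. Elementwise product with the kernel and sum: 3·1.
Output[0,1]: The receptive field on the input at this output position is [4 / 3 / 8]. Elementwise product with the kernel and sum: 8·1.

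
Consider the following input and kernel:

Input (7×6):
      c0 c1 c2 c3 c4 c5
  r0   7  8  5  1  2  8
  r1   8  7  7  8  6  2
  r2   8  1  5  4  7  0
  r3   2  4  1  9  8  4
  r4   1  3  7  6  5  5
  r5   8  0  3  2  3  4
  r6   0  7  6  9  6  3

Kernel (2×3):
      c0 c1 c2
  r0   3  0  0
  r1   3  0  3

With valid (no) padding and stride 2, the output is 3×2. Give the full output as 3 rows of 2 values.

Output[0,0]: The receptive field on the input at this output position is [7 8 5 / 8 7 7]. Elementwise product with the kernel and sum: 7·3 + 8·3 + 7·3.
Output[0,1]: The receptive field on the input at this output position is [5 1 2 / 7 8 6]. Elementwise product with the kernel and sum: 5·3 + 7·3 + 6·3.

66 54
33 42
36 39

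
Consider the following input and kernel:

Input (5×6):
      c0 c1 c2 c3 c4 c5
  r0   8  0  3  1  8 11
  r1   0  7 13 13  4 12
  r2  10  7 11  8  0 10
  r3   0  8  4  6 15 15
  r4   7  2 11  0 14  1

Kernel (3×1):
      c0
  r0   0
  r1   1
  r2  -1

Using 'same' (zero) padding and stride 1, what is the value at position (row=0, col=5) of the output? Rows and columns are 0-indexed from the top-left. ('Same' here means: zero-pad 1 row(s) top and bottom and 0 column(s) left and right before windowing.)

The receptive field on the zero-padded input at this output position is [0 / 11 / 12]. Elementwise product with the kernel and sum: 11·1 + 12·-1.

-1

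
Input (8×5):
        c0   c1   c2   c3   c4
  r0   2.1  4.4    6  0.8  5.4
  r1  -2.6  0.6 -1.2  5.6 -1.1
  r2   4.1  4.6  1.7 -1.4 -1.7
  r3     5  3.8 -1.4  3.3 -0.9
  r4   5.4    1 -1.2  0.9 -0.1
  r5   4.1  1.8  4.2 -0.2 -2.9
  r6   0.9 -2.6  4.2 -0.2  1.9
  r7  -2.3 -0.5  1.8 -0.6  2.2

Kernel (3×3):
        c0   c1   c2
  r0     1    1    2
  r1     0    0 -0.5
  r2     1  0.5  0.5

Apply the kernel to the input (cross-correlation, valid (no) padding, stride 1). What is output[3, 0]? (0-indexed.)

The receptive field on the input at this output position is [5 3.8 -1.4 / 5.4 1 -1.2 / 4.1 1.8 4.2]. Elementwise product with the kernel and sum: 5·1 + 3.8·1 + -1.4·2 + -1.2·-0.5 + 4.1·1 + 1.8·0.5 + 4.2·0.5.

13.7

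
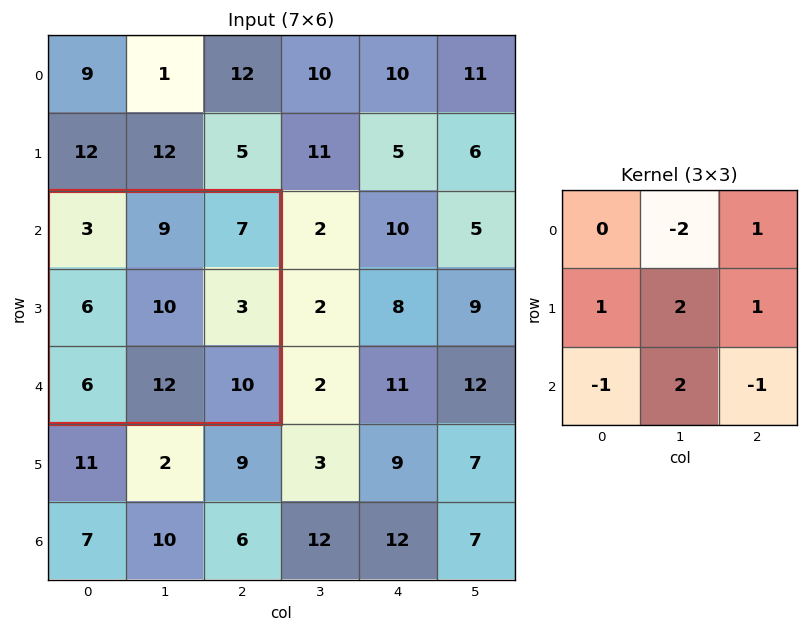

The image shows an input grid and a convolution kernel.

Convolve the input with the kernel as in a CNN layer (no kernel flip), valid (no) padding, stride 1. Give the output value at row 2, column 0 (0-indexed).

The receptive field on the input at this output position is [3 9 7 / 6 10 3 / 6 12 10]. Elementwise product with the kernel and sum: 9·-2 + 7·1 + 6·1 + 10·2 + 3·1 + 6·-1 + 12·2 + 10·-1.

26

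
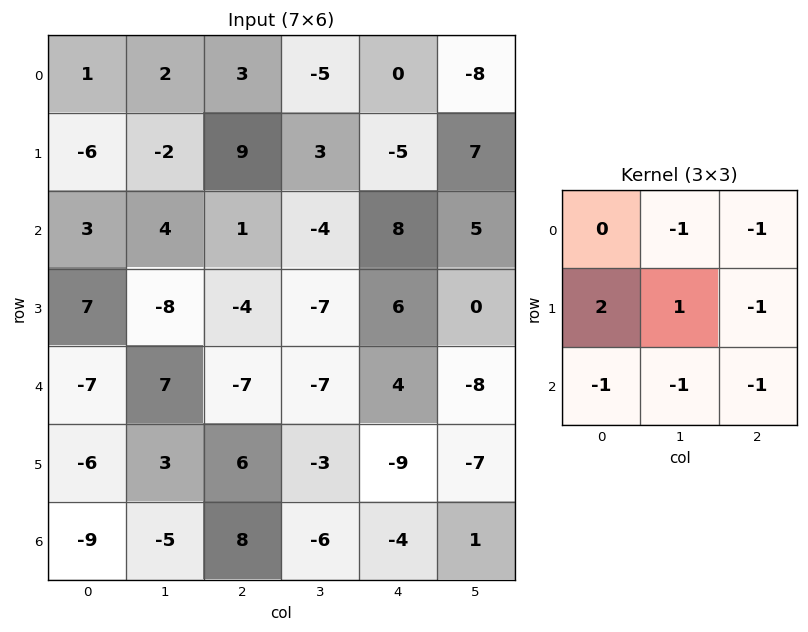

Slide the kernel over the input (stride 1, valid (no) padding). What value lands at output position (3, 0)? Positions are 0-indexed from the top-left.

The receptive field on the input at this output position is [7 -8 -4 / -7 7 -7 / -6 3 6]. Elementwise product with the kernel and sum: -8·-1 + -4·-1 + -7·2 + 7·1 + -7·-1 + -6·-1 + 3·-1 + 6·-1.

9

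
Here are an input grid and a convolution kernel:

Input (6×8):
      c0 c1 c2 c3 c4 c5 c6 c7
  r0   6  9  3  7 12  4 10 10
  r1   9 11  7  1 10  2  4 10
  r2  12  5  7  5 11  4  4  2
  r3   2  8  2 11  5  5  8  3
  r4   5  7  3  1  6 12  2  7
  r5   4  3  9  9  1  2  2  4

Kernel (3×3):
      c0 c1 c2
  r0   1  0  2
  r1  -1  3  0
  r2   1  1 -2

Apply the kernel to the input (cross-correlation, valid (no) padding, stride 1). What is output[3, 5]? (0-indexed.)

The receptive field on the input at this output position is [5 8 3 / 12 2 7 / 2 2 4]. Elementwise product with the kernel and sum: 5·1 + 3·2 + 12·-1 + 2·3 + 2·1 + 2·1 + 4·-2.

1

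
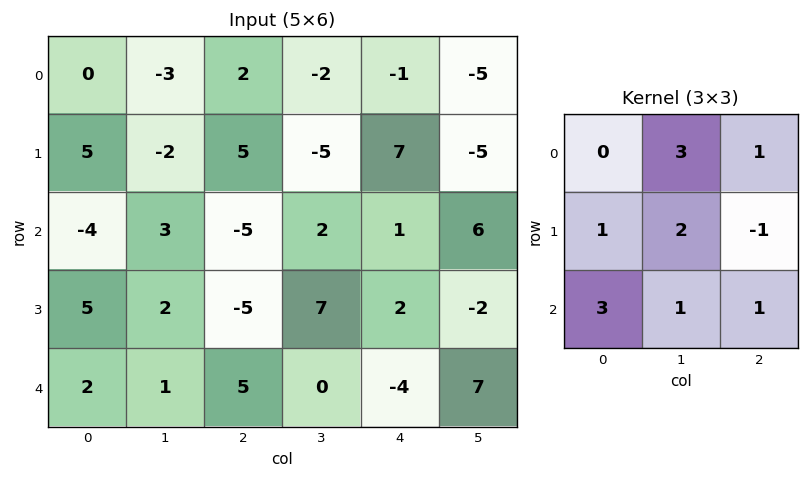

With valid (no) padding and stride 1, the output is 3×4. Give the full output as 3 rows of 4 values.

Output[0,0]: The receptive field on the input at this output position is [0 -3 2 / 5 -2 5 / -4 3 -5]. Elementwise product with the kernel and sum: -3·3 + 2·1 + 5·1 + -2·2 + 5·-1 + -4·3 + 3·1 + -5·1.
Output[0,1]: The receptive field on the input at this output position is [-3 2 -2 / -2 5 -5 / 3 -5 2]. Elementwise product with the kernel and sum: 2·3 + -2·1 + -2·1 + 5·2 + -5·-1 + 3·3 + -5·1 + 2·1.

-25 23 -31 19
18 9 -16 35
30 -20 25 25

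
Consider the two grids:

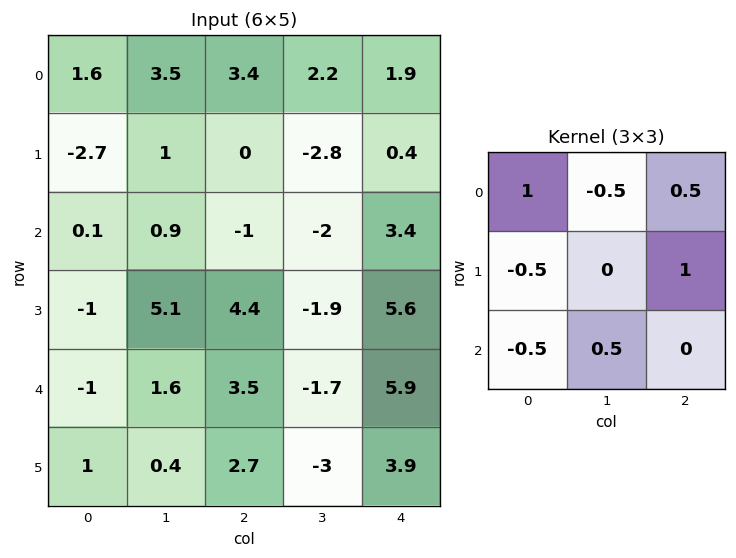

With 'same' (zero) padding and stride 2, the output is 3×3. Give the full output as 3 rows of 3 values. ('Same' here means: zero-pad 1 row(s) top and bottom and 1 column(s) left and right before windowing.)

Output[0,0]: The receptive field on the zero-padded input at this output position is [0 0 0 / 0 1.6 3.5 / 0 -2.7 1]. Elementwise product with the kernel and sum: 0·1 + 0·-0.5 + 0·0.5 + 0·-0.5 + 3.5·1 + 0·-0.5 + -2.7·0.5.
Output[0,1]: The receptive field on the zero-padded input at this output position is [0 0 0 / 3.5 3.4 2.2 / 1 0 -2.8]. Elementwise product with the kernel and sum: 0·1 + 0·-0.5 + 0·0.5 + 3.5·-0.5 + 2.2·1 + 1·-0.5 + 0·0.5.

2.15 -0.05 0.5
2.25 -3.2 1.75
5.15 0.6 -0.4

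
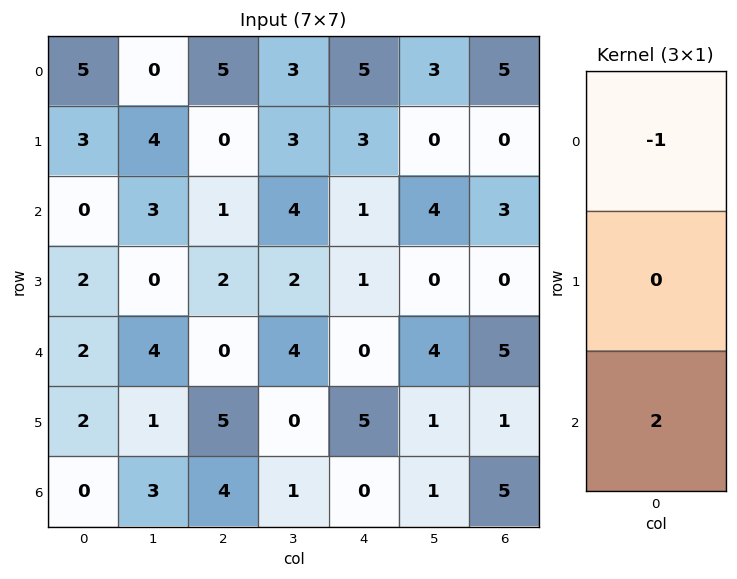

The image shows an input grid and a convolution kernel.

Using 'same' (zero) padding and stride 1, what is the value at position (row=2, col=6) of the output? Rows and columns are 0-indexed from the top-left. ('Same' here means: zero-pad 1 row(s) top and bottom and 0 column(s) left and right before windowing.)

The receptive field on the zero-padded input at this output position is [0 / 3 / 0]. Elementwise product with the kernel and sum: 0·-1 + 0·2.

0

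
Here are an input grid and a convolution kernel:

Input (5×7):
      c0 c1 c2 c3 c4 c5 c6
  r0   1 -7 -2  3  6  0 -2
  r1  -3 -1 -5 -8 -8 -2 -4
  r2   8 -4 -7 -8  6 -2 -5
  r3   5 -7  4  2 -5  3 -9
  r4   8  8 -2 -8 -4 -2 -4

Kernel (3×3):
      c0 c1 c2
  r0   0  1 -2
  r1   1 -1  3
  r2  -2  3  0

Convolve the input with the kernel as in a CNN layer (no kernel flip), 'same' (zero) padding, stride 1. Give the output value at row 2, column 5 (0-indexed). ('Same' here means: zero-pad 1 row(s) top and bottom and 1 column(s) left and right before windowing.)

The receptive field on the zero-padded input at this output position is [-8 -2 -4 / 6 -2 -5 / -5 3 -9]. Elementwise product with the kernel and sum: -2·1 + -4·-2 + 6·1 + -2·-1 + -5·3 + -5·-2 + 3·3.

18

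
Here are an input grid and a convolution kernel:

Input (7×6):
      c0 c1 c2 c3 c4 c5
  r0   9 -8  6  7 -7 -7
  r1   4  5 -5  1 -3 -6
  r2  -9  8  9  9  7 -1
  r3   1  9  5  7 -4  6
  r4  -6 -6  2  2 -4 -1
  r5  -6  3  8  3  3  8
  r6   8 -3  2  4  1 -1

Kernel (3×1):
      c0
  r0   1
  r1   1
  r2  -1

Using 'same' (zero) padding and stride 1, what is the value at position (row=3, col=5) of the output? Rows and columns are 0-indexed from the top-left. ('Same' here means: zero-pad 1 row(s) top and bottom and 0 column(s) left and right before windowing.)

The receptive field on the zero-padded input at this output position is [-1 / 6 / -1]. Elementwise product with the kernel and sum: -1·1 + 6·1 + -1·-1.

6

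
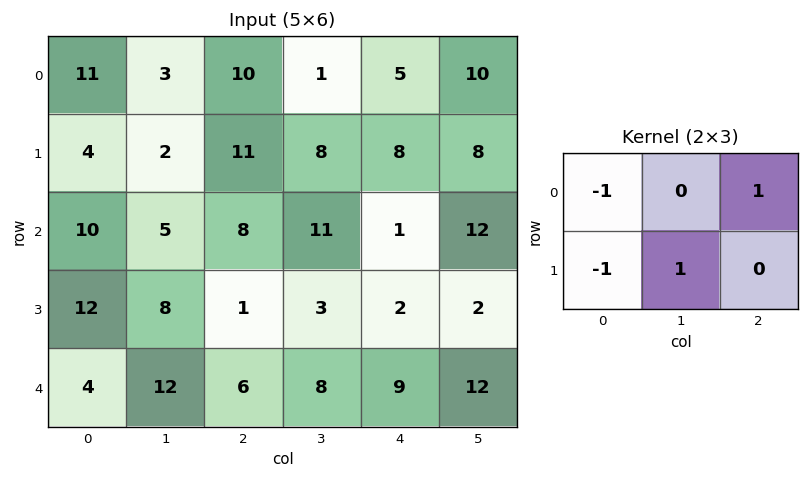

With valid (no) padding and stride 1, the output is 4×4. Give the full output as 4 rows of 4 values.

Output[0,0]: The receptive field on the input at this output position is [11 3 10 / 4 2 11]. Elementwise product with the kernel and sum: 11·-1 + 10·1 + 4·-1 + 2·1.

-3 7 -8 9
2 9 0 -10
-6 -1 -5 0
-3 -11 3 0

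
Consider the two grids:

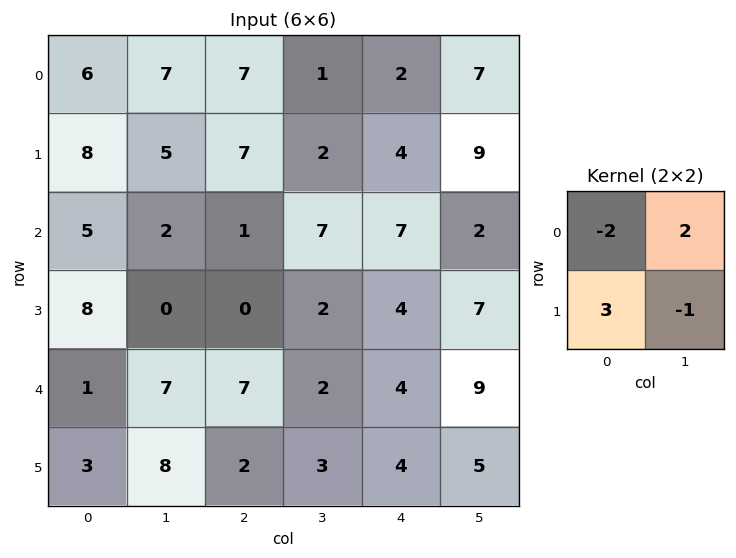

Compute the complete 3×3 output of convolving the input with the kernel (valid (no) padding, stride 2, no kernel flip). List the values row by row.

21 7 13
18 10 -5
13 -7 17

Output[0,0]: The receptive field on the input at this output position is [6 7 / 8 5]. Elementwise product with the kernel and sum: 6·-2 + 7·2 + 8·3 + 5·-1.
Output[0,1]: The receptive field on the input at this output position is [7 1 / 7 2]. Elementwise product with the kernel and sum: 7·-2 + 1·2 + 7·3 + 2·-1.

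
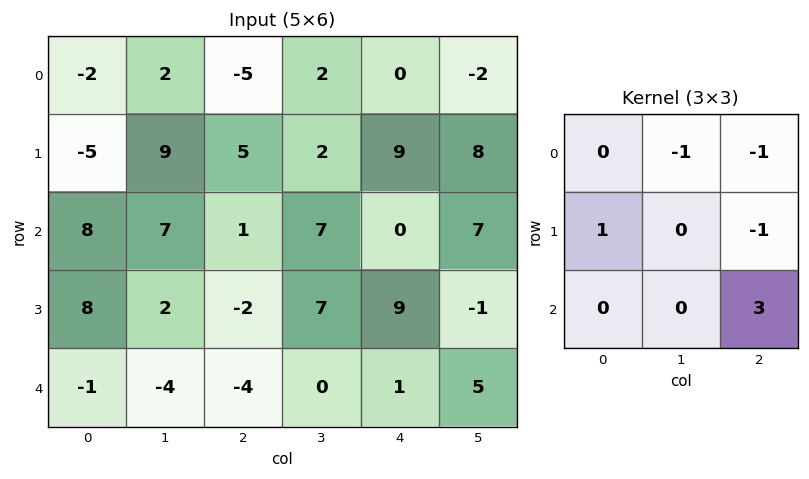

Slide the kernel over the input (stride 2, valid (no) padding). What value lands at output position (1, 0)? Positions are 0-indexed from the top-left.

The receptive field on the input at this output position is [8 7 1 / 8 2 -2 / -1 -4 -4]. Elementwise product with the kernel and sum: 7·-1 + 1·-1 + 8·1 + -2·-1 + -4·3.

-10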